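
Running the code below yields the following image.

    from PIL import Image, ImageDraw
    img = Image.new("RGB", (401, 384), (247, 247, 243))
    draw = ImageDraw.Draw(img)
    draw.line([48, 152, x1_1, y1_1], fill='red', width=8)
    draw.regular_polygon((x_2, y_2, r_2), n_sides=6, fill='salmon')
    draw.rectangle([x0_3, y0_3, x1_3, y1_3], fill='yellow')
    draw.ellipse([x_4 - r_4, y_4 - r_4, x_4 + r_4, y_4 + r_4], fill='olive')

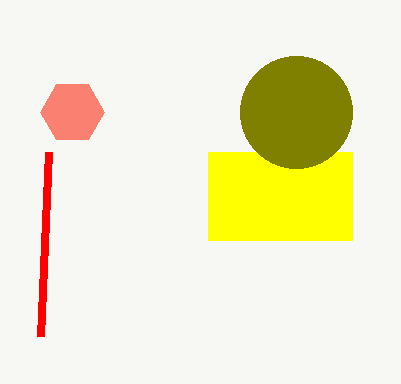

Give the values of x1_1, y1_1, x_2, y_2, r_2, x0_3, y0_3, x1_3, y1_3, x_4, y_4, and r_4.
x1_1 = 40
y1_1 = 336
x_2 = 72
y_2 = 112
r_2 = 32
x0_3 = 208
y0_3 = 152
x1_3 = 352
y1_3 = 240
x_4 = 296
y_4 = 112
r_4 = 56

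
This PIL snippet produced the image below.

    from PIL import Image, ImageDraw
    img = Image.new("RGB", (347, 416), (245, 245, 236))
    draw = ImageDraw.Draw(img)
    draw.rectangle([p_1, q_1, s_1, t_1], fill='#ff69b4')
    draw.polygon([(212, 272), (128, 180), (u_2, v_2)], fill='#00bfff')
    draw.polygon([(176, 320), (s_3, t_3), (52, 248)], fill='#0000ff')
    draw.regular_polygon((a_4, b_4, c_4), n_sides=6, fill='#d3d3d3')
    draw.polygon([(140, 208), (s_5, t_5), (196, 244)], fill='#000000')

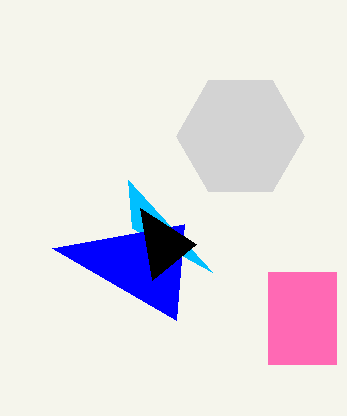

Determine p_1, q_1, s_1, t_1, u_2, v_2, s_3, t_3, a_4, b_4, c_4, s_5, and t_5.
p_1 = 268
q_1 = 272
s_1 = 336
t_1 = 364
u_2 = 132
v_2 = 228
s_3 = 184
t_3 = 224
a_4 = 240
b_4 = 136
c_4 = 64
s_5 = 152
t_5 = 280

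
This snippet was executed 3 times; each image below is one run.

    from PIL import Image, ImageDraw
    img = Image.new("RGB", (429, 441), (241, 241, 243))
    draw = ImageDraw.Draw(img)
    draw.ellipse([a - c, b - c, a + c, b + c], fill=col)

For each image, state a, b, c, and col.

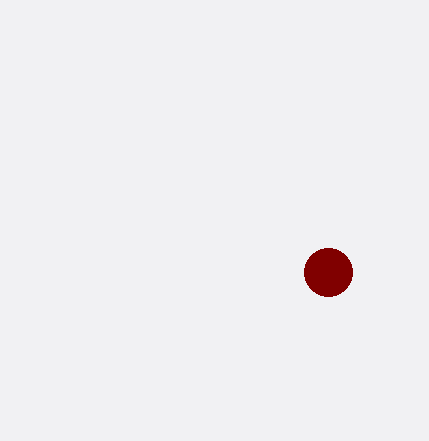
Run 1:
a = 328
b = 272
c = 24
col = 'maroon'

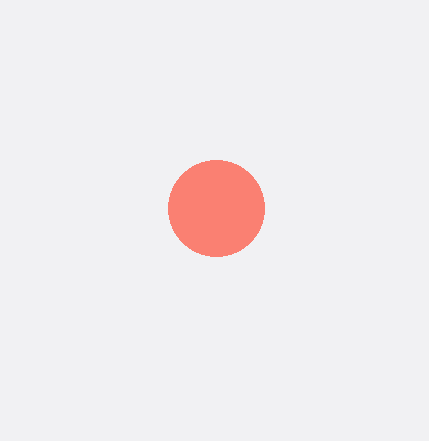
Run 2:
a = 216; b = 208; c = 48; col = 'salmon'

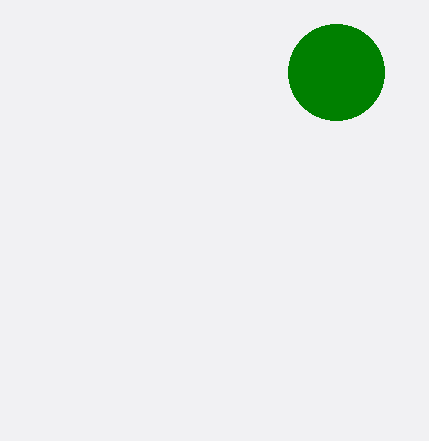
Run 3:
a = 336
b = 72
c = 48
col = 'green'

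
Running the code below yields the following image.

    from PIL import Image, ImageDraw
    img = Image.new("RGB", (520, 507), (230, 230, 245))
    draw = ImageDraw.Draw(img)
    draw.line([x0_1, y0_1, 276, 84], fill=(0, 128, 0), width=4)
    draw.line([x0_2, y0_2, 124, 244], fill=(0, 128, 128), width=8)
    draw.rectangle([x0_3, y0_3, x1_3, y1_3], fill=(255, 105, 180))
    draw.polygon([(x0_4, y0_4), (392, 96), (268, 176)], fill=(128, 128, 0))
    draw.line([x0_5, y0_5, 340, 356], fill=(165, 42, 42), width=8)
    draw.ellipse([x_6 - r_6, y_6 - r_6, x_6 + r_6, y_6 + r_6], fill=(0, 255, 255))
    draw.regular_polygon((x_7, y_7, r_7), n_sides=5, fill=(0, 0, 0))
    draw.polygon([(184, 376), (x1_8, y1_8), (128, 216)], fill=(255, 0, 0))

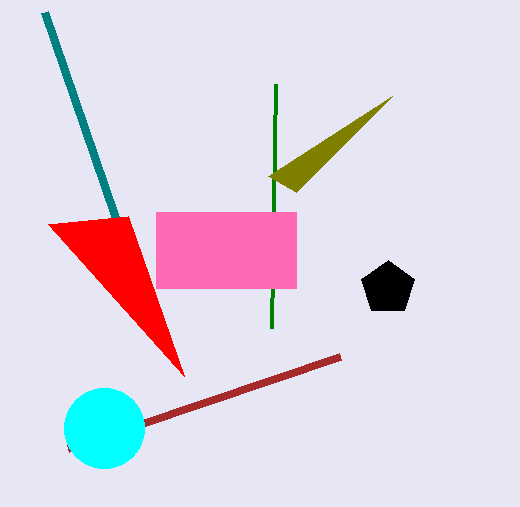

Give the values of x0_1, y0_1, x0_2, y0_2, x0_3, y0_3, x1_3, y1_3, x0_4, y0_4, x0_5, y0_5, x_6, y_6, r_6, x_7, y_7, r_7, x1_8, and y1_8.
x0_1 = 272; y0_1 = 328; x0_2 = 44; y0_2 = 12; x0_3 = 156; y0_3 = 212; x1_3 = 296; y1_3 = 288; x0_4 = 296; y0_4 = 192; x0_5 = 68; y0_5 = 448; x_6 = 104; y_6 = 428; r_6 = 40; x_7 = 388; y_7 = 288; r_7 = 28; x1_8 = 48; y1_8 = 224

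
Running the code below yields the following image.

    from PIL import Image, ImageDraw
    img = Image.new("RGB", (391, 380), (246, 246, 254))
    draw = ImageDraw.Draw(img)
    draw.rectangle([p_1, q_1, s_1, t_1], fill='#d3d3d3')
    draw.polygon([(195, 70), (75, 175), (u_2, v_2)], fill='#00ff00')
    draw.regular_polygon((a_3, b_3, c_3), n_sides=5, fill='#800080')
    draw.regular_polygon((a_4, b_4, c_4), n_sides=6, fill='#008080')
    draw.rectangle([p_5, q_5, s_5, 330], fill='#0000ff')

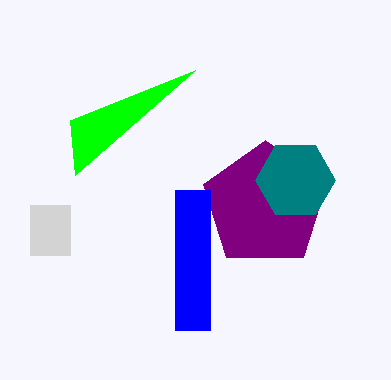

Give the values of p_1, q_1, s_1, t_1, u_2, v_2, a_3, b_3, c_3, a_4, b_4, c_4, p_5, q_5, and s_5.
p_1 = 30
q_1 = 205
s_1 = 70
t_1 = 255
u_2 = 70
v_2 = 120
a_3 = 265
b_3 = 205
c_3 = 65
a_4 = 295
b_4 = 180
c_4 = 40
p_5 = 175
q_5 = 190
s_5 = 210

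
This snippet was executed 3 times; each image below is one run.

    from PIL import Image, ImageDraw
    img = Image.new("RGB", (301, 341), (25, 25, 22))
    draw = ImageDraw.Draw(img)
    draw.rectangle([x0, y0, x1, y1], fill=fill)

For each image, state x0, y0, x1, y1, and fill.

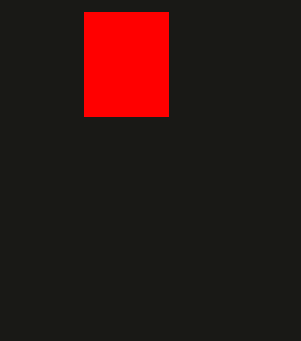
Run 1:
x0 = 84; y0 = 12; x1 = 168; y1 = 116; fill = 'red'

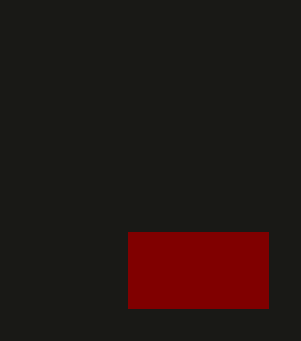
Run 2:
x0 = 128, y0 = 232, x1 = 268, y1 = 308, fill = 'maroon'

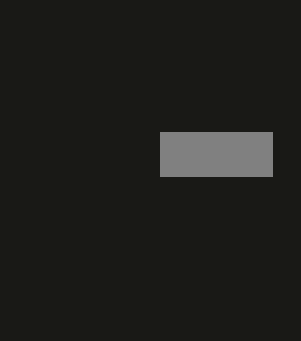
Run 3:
x0 = 160
y0 = 132
x1 = 272
y1 = 176
fill = 'gray'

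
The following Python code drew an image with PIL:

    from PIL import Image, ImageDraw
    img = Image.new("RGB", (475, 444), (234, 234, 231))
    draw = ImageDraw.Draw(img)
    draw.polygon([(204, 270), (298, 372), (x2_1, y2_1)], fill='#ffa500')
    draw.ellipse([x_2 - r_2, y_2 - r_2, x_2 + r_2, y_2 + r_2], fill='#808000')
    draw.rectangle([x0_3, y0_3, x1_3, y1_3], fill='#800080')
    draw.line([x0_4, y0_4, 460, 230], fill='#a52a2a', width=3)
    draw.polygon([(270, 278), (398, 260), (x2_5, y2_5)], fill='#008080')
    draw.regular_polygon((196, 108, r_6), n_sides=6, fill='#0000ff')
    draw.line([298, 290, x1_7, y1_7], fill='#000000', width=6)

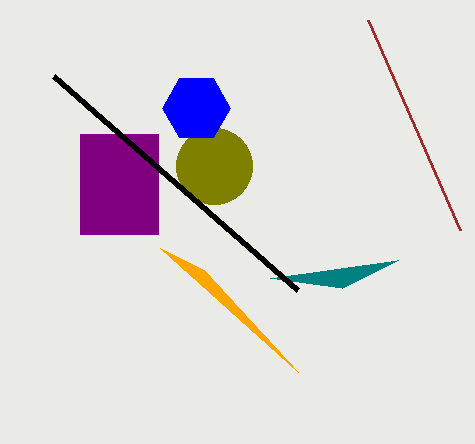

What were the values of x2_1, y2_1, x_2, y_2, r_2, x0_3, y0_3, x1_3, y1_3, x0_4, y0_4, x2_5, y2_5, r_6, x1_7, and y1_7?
x2_1 = 160; y2_1 = 248; x_2 = 214; y_2 = 166; r_2 = 38; x0_3 = 80; y0_3 = 134; x1_3 = 158; y1_3 = 234; x0_4 = 368; y0_4 = 20; x2_5 = 342; y2_5 = 288; r_6 = 34; x1_7 = 54; y1_7 = 76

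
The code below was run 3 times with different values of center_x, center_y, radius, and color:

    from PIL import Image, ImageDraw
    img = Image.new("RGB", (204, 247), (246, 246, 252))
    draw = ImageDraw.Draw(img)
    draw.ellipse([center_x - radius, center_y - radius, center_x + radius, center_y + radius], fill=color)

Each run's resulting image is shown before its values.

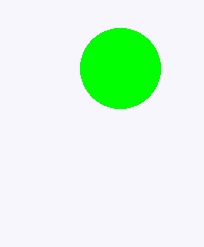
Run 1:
center_x = 120; center_y = 68; radius = 40; color = 'lime'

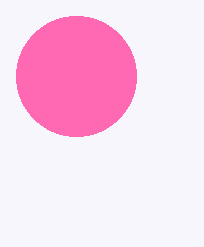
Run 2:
center_x = 76
center_y = 76
radius = 60
color = 'hotpink'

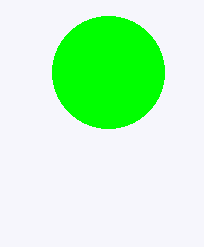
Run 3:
center_x = 108; center_y = 72; radius = 56; color = 'lime'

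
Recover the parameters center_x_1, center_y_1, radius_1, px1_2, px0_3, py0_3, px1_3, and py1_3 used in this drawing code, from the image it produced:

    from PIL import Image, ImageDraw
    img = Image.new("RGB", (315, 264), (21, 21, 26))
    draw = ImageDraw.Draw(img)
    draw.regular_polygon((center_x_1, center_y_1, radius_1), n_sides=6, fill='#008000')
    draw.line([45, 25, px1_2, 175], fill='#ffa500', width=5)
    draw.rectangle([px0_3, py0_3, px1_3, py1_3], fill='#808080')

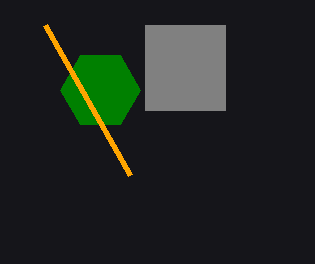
center_x_1 = 100
center_y_1 = 90
radius_1 = 40
px1_2 = 130
px0_3 = 145
py0_3 = 25
px1_3 = 225
py1_3 = 110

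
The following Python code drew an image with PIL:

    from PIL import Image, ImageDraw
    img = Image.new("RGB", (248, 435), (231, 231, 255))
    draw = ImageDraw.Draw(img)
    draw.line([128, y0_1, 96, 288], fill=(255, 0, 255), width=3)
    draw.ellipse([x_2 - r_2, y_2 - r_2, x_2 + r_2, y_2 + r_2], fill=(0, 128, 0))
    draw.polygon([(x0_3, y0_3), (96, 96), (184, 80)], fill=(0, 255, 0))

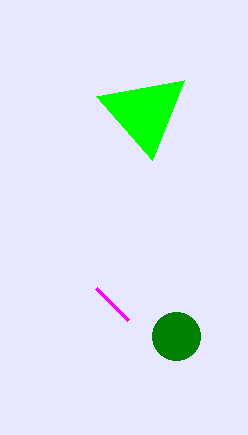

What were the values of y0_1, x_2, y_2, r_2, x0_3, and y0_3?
y0_1 = 320; x_2 = 176; y_2 = 336; r_2 = 24; x0_3 = 152; y0_3 = 160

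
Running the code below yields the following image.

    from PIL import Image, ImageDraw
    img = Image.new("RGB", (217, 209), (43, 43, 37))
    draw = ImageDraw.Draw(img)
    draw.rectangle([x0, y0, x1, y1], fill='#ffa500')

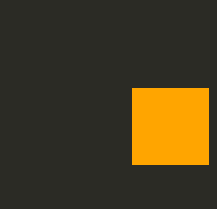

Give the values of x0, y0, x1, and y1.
x0 = 132, y0 = 88, x1 = 208, y1 = 164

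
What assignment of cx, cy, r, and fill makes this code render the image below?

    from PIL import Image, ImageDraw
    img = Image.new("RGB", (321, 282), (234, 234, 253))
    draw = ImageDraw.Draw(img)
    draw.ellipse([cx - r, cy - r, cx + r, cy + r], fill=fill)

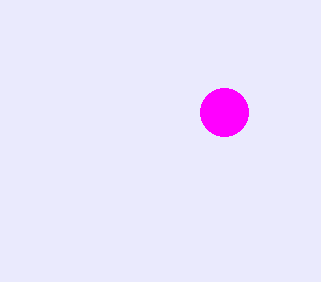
cx = 224
cy = 112
r = 24
fill = 'magenta'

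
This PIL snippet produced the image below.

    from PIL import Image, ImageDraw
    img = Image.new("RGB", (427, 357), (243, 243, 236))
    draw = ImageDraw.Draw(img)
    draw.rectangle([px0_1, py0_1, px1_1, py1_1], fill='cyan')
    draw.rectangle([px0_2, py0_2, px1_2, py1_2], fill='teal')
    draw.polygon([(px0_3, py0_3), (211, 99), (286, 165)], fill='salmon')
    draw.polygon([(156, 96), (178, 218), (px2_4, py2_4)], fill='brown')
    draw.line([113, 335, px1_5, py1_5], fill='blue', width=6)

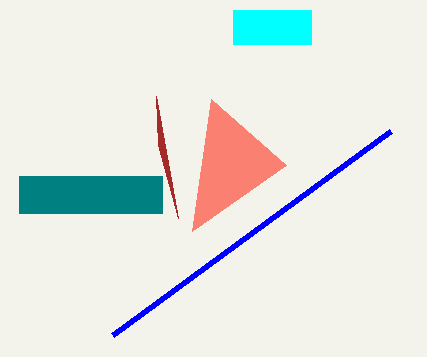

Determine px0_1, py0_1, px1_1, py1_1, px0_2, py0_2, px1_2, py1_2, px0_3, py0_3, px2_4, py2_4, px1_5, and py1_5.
px0_1 = 233, py0_1 = 10, px1_1 = 311, py1_1 = 44, px0_2 = 19, py0_2 = 176, px1_2 = 162, py1_2 = 213, px0_3 = 192, py0_3 = 231, px2_4 = 158, py2_4 = 145, px1_5 = 391, py1_5 = 131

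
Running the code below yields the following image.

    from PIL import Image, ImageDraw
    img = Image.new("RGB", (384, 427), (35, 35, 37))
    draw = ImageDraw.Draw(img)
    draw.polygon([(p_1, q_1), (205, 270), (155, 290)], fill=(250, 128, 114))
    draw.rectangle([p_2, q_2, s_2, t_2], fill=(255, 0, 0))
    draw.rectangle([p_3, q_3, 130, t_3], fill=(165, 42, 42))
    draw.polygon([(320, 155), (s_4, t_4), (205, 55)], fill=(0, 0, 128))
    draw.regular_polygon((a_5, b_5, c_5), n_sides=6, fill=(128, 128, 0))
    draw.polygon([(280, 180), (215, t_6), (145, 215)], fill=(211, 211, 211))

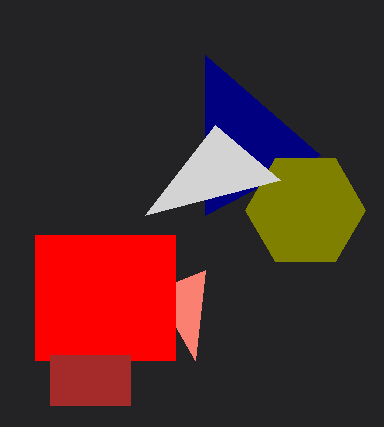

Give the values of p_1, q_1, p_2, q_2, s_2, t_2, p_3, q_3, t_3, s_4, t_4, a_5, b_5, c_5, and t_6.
p_1 = 195; q_1 = 360; p_2 = 35; q_2 = 235; s_2 = 175; t_2 = 360; p_3 = 50; q_3 = 355; t_3 = 405; s_4 = 205; t_4 = 215; a_5 = 305; b_5 = 210; c_5 = 60; t_6 = 125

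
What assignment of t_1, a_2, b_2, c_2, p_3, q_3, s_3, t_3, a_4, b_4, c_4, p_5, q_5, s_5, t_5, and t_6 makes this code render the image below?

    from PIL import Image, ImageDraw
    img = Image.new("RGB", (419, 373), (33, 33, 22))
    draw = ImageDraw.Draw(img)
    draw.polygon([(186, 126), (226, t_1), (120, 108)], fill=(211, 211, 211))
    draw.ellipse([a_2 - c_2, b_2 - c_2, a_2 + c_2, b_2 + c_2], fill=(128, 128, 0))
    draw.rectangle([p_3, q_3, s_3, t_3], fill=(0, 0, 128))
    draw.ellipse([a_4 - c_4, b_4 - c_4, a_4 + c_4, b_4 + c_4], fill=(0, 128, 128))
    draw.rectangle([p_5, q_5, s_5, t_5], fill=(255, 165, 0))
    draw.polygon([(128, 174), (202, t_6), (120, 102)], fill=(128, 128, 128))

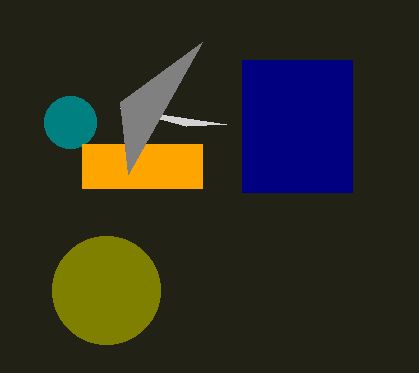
t_1 = 124, a_2 = 106, b_2 = 290, c_2 = 54, p_3 = 242, q_3 = 60, s_3 = 352, t_3 = 192, a_4 = 70, b_4 = 122, c_4 = 26, p_5 = 82, q_5 = 144, s_5 = 202, t_5 = 188, t_6 = 42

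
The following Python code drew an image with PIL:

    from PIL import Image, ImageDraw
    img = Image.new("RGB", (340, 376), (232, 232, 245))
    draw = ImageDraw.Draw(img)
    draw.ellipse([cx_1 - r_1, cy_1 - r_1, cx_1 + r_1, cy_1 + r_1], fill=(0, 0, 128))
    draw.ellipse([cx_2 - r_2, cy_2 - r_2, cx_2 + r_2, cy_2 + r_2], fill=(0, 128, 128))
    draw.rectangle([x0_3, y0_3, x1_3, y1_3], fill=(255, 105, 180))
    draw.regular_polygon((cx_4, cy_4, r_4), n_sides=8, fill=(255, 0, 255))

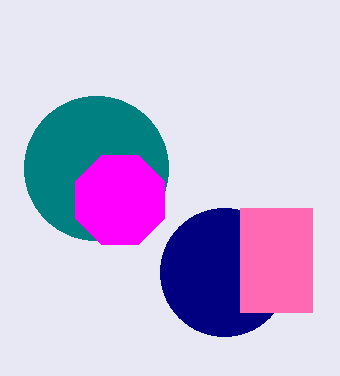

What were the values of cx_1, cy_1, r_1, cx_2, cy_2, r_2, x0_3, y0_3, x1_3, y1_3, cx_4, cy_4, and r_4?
cx_1 = 224, cy_1 = 272, r_1 = 64, cx_2 = 96, cy_2 = 168, r_2 = 72, x0_3 = 240, y0_3 = 208, x1_3 = 312, y1_3 = 312, cx_4 = 120, cy_4 = 200, r_4 = 48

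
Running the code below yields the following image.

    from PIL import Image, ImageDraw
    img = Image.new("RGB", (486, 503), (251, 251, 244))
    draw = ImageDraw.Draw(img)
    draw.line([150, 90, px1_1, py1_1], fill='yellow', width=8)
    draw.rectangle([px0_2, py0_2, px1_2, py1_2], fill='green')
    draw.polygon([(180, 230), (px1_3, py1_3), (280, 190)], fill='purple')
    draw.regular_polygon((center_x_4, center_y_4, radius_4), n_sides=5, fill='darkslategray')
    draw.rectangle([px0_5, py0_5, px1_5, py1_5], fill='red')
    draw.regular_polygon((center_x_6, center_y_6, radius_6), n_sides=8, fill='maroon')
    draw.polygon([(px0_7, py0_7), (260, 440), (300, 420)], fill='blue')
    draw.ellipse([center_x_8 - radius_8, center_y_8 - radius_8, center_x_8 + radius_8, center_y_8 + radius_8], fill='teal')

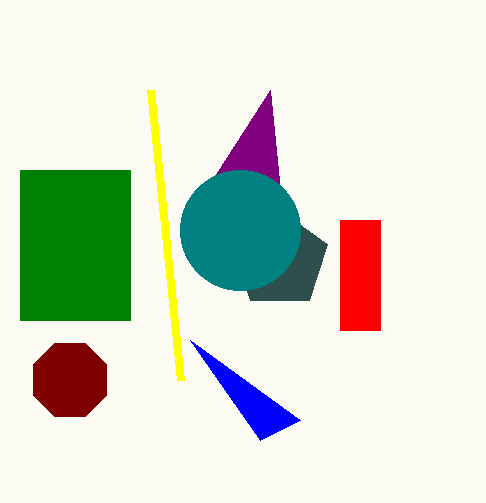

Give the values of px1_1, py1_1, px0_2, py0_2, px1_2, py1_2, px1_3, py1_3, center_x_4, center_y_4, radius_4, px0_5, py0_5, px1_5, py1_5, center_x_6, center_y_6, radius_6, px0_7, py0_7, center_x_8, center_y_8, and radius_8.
px1_1 = 180
py1_1 = 380
px0_2 = 20
py0_2 = 170
px1_2 = 130
py1_2 = 320
px1_3 = 270
py1_3 = 90
center_x_4 = 280
center_y_4 = 260
radius_4 = 50
px0_5 = 340
py0_5 = 220
px1_5 = 380
py1_5 = 330
center_x_6 = 70
center_y_6 = 380
radius_6 = 40
px0_7 = 190
py0_7 = 340
center_x_8 = 240
center_y_8 = 230
radius_8 = 60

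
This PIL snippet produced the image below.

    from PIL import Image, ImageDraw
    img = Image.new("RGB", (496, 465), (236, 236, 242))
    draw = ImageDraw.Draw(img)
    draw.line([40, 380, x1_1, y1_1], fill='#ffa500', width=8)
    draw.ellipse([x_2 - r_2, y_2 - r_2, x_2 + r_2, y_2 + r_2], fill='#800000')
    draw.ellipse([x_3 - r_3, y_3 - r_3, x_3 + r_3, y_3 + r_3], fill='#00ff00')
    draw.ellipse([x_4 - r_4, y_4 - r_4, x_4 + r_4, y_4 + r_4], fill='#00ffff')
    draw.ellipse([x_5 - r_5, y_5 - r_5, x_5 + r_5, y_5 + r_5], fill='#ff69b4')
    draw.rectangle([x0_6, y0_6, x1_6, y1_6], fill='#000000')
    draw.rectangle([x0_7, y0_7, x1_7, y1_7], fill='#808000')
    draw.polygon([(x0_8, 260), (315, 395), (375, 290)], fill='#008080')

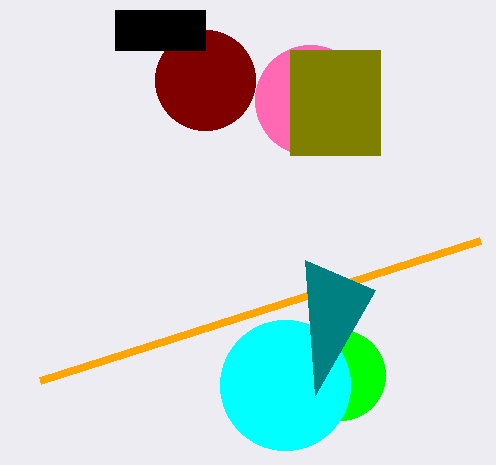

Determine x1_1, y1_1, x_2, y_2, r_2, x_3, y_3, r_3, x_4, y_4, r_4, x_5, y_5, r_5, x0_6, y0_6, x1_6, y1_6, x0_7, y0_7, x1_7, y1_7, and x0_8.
x1_1 = 480; y1_1 = 240; x_2 = 205; y_2 = 80; r_2 = 50; x_3 = 340; y_3 = 375; r_3 = 45; x_4 = 285; y_4 = 385; r_4 = 65; x_5 = 310; y_5 = 100; r_5 = 55; x0_6 = 115; y0_6 = 10; x1_6 = 205; y1_6 = 50; x0_7 = 290; y0_7 = 50; x1_7 = 380; y1_7 = 155; x0_8 = 305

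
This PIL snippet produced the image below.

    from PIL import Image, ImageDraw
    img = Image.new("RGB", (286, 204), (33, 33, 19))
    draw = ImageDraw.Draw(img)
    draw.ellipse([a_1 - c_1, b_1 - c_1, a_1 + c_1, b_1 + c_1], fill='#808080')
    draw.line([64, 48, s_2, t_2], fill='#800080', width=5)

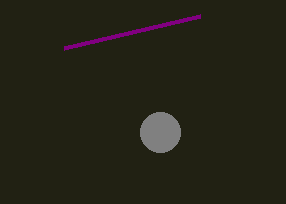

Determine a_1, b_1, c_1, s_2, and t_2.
a_1 = 160, b_1 = 132, c_1 = 20, s_2 = 200, t_2 = 16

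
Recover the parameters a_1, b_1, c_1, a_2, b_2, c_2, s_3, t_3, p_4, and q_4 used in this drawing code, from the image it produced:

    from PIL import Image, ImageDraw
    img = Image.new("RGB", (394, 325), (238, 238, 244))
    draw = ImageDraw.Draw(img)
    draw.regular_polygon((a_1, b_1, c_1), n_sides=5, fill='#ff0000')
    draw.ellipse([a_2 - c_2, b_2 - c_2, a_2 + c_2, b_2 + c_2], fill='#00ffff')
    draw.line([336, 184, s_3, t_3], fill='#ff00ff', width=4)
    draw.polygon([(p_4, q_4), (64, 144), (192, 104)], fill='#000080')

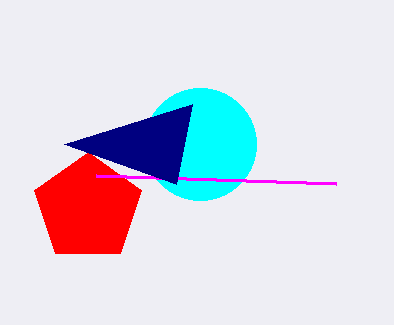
a_1 = 88; b_1 = 208; c_1 = 56; a_2 = 200; b_2 = 144; c_2 = 56; s_3 = 96; t_3 = 176; p_4 = 176; q_4 = 184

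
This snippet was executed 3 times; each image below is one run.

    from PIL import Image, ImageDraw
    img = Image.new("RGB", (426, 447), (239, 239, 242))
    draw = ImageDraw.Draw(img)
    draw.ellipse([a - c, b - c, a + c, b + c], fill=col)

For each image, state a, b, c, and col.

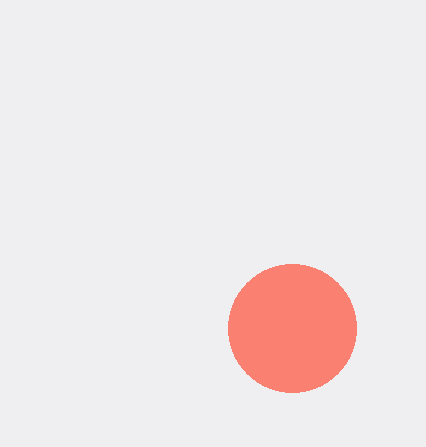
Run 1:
a = 292
b = 328
c = 64
col = 'salmon'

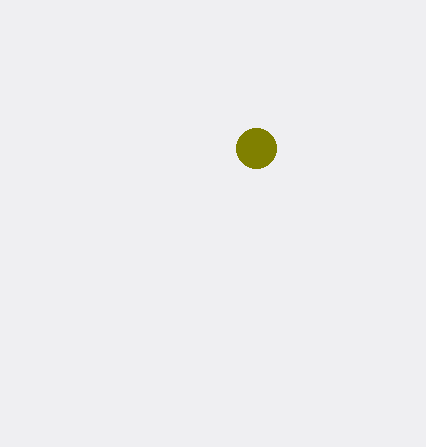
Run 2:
a = 256; b = 148; c = 20; col = 'olive'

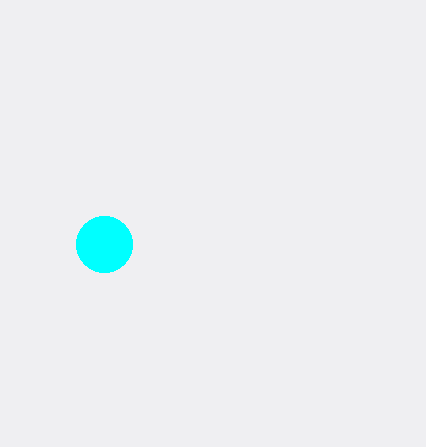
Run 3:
a = 104
b = 244
c = 28
col = 'cyan'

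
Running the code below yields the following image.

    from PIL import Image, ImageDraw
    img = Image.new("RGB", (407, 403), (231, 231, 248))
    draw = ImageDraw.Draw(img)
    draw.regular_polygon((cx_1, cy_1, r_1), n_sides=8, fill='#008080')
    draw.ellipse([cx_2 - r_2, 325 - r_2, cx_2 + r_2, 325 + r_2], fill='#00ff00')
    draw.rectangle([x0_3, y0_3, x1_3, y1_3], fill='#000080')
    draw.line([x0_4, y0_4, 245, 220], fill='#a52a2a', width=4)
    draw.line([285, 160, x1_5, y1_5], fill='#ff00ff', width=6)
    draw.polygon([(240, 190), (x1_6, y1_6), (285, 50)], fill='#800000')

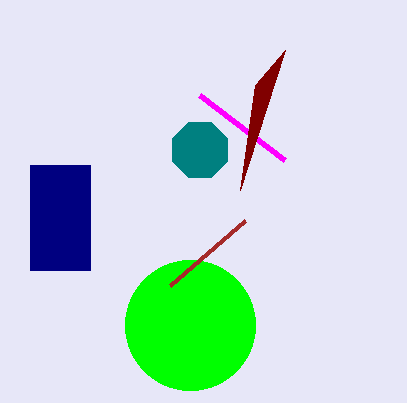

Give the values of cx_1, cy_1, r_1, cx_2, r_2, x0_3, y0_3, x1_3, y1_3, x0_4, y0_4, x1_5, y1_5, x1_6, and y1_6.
cx_1 = 200, cy_1 = 150, r_1 = 30, cx_2 = 190, r_2 = 65, x0_3 = 30, y0_3 = 165, x1_3 = 90, y1_3 = 270, x0_4 = 170, y0_4 = 285, x1_5 = 200, y1_5 = 95, x1_6 = 255, y1_6 = 85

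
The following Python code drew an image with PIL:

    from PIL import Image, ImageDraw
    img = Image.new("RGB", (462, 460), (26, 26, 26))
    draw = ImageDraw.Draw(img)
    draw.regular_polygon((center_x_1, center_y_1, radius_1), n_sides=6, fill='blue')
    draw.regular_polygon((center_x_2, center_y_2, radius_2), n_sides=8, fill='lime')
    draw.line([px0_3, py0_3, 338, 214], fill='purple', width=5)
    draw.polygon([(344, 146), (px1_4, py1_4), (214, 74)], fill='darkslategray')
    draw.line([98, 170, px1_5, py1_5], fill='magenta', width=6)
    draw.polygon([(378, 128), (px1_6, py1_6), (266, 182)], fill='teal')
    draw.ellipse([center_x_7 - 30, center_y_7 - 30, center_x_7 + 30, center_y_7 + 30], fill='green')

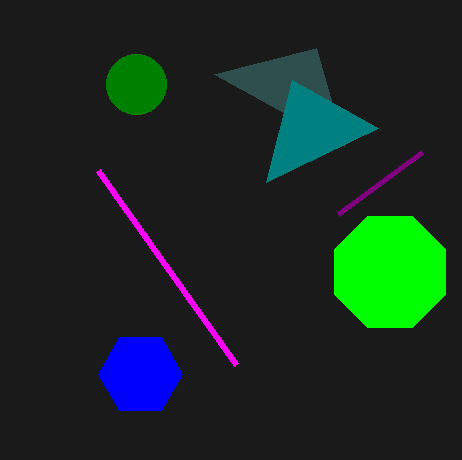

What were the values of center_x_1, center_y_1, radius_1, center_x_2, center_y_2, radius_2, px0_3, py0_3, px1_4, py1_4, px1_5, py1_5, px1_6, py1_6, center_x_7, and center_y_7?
center_x_1 = 140; center_y_1 = 374; radius_1 = 42; center_x_2 = 390; center_y_2 = 272; radius_2 = 60; px0_3 = 422; py0_3 = 152; px1_4 = 316; py1_4 = 48; px1_5 = 236; py1_5 = 364; px1_6 = 292; py1_6 = 80; center_x_7 = 136; center_y_7 = 84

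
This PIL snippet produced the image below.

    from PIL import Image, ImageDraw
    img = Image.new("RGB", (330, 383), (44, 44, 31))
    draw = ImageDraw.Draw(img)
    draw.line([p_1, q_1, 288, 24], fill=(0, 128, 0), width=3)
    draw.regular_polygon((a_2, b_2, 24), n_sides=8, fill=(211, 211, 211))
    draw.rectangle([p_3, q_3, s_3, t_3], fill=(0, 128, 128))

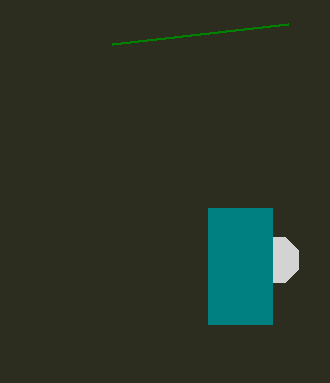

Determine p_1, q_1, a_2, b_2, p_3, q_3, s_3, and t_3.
p_1 = 112, q_1 = 44, a_2 = 276, b_2 = 260, p_3 = 208, q_3 = 208, s_3 = 272, t_3 = 324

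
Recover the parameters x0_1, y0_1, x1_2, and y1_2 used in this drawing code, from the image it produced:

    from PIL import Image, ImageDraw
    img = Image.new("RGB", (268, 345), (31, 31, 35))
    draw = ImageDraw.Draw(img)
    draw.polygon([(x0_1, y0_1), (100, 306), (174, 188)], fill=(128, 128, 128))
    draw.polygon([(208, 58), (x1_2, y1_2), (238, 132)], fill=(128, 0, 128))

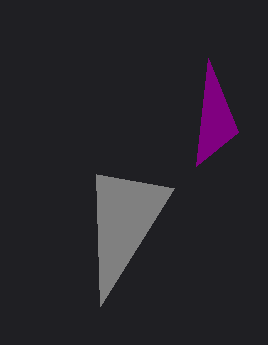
x0_1 = 96, y0_1 = 174, x1_2 = 196, y1_2 = 166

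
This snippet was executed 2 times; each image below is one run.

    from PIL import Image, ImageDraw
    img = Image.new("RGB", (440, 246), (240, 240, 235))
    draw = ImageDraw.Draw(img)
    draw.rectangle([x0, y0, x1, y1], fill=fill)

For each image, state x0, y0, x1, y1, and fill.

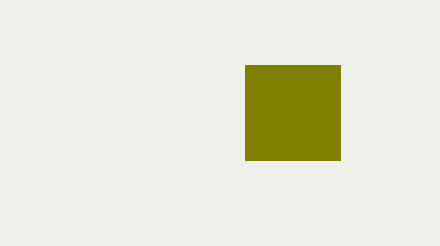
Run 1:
x0 = 245
y0 = 65
x1 = 340
y1 = 160
fill = 'olive'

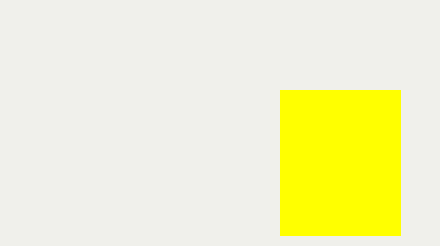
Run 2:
x0 = 280, y0 = 90, x1 = 400, y1 = 235, fill = 'yellow'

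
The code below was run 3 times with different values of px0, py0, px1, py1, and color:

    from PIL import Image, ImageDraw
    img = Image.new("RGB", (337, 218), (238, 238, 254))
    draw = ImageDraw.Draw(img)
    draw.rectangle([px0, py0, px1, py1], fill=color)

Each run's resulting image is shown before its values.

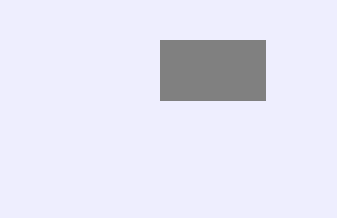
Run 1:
px0 = 160; py0 = 40; px1 = 265; py1 = 100; color = 'gray'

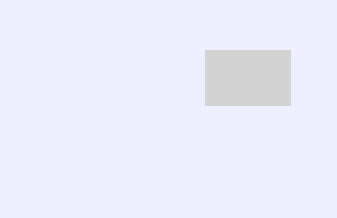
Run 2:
px0 = 205
py0 = 50
px1 = 290
py1 = 105
color = 'lightgray'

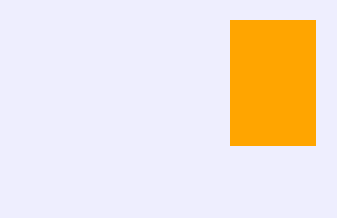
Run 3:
px0 = 230
py0 = 20
px1 = 315
py1 = 145
color = 'orange'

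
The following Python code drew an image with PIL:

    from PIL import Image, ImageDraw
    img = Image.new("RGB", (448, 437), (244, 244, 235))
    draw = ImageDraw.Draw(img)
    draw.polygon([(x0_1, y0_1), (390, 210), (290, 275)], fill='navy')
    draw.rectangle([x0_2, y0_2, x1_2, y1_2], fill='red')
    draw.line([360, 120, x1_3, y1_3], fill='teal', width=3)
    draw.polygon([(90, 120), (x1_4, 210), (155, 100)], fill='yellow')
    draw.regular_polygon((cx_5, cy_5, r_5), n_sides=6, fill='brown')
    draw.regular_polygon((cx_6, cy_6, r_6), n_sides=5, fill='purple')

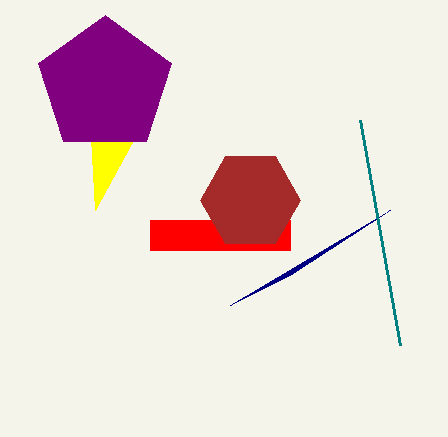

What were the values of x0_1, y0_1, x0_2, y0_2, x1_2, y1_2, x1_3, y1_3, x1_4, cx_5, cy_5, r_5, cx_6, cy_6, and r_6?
x0_1 = 230
y0_1 = 305
x0_2 = 150
y0_2 = 220
x1_2 = 290
y1_2 = 250
x1_3 = 400
y1_3 = 345
x1_4 = 95
cx_5 = 250
cy_5 = 200
r_5 = 50
cx_6 = 105
cy_6 = 85
r_6 = 70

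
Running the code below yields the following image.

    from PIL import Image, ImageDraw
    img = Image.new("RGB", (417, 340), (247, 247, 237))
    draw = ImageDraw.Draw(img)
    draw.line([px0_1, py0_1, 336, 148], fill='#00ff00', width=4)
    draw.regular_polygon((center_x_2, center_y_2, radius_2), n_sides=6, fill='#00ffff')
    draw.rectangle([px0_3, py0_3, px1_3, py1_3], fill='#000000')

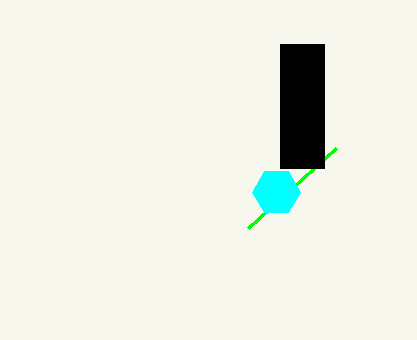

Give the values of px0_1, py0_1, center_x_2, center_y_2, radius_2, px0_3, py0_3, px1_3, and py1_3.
px0_1 = 248
py0_1 = 228
center_x_2 = 276
center_y_2 = 192
radius_2 = 24
px0_3 = 280
py0_3 = 44
px1_3 = 324
py1_3 = 168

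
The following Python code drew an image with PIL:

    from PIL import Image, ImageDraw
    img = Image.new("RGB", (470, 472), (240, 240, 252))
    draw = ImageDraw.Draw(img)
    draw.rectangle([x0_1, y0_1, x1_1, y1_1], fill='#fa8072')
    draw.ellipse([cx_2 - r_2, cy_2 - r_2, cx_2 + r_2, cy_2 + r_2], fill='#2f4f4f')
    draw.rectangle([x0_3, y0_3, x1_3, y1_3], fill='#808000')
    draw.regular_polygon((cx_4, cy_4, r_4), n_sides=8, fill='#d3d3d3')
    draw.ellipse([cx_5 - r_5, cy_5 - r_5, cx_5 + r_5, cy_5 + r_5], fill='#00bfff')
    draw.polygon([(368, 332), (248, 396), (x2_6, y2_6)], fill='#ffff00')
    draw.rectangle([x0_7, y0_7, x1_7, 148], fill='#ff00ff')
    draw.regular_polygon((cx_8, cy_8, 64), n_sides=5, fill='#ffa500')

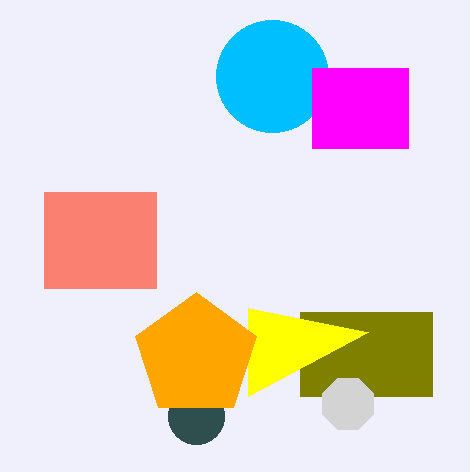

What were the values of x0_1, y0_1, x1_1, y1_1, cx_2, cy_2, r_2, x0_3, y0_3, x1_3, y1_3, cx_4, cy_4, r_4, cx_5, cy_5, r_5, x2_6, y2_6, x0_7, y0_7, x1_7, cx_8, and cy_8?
x0_1 = 44
y0_1 = 192
x1_1 = 156
y1_1 = 288
cx_2 = 196
cy_2 = 416
r_2 = 28
x0_3 = 300
y0_3 = 312
x1_3 = 432
y1_3 = 396
cx_4 = 348
cy_4 = 404
r_4 = 28
cx_5 = 272
cy_5 = 76
r_5 = 56
x2_6 = 248
y2_6 = 308
x0_7 = 312
y0_7 = 68
x1_7 = 408
cx_8 = 196
cy_8 = 356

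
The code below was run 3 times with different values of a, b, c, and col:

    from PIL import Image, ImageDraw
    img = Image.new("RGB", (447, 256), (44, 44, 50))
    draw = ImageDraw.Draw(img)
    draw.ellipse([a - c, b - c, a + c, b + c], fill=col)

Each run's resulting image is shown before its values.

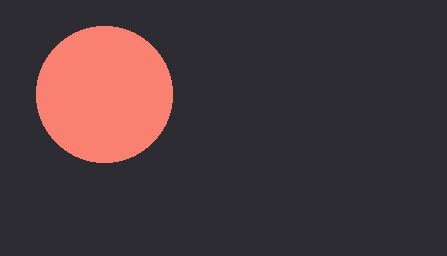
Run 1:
a = 104
b = 94
c = 68
col = 'salmon'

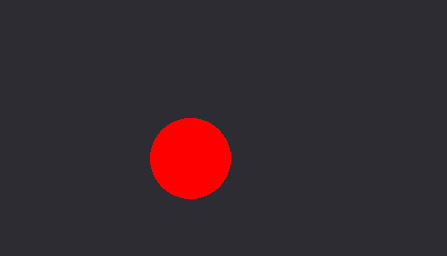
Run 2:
a = 190; b = 158; c = 40; col = 'red'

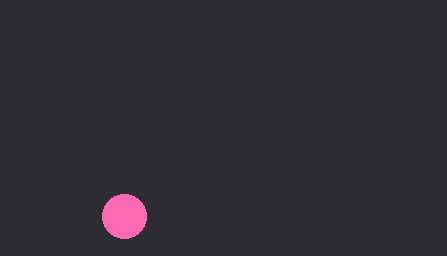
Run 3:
a = 124; b = 216; c = 22; col = 'hotpink'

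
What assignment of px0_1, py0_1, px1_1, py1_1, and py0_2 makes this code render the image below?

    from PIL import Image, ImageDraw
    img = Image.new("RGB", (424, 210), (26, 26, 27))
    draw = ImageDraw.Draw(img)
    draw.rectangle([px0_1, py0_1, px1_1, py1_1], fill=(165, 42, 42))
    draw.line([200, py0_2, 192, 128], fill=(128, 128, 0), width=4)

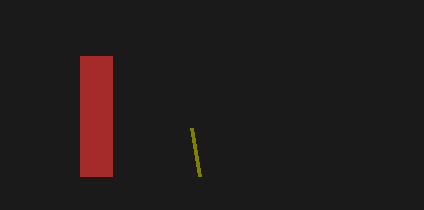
px0_1 = 80; py0_1 = 56; px1_1 = 112; py1_1 = 176; py0_2 = 176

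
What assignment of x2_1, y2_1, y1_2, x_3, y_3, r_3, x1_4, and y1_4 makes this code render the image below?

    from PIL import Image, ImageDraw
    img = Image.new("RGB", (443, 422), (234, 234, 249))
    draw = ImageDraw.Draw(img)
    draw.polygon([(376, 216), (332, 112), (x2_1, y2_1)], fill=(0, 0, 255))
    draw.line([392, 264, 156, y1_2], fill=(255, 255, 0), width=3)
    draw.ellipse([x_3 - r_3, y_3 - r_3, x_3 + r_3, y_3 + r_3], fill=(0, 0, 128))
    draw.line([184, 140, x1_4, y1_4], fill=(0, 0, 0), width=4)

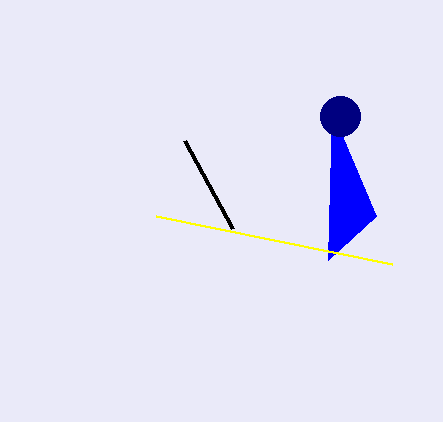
x2_1 = 328, y2_1 = 260, y1_2 = 216, x_3 = 340, y_3 = 116, r_3 = 20, x1_4 = 232, y1_4 = 228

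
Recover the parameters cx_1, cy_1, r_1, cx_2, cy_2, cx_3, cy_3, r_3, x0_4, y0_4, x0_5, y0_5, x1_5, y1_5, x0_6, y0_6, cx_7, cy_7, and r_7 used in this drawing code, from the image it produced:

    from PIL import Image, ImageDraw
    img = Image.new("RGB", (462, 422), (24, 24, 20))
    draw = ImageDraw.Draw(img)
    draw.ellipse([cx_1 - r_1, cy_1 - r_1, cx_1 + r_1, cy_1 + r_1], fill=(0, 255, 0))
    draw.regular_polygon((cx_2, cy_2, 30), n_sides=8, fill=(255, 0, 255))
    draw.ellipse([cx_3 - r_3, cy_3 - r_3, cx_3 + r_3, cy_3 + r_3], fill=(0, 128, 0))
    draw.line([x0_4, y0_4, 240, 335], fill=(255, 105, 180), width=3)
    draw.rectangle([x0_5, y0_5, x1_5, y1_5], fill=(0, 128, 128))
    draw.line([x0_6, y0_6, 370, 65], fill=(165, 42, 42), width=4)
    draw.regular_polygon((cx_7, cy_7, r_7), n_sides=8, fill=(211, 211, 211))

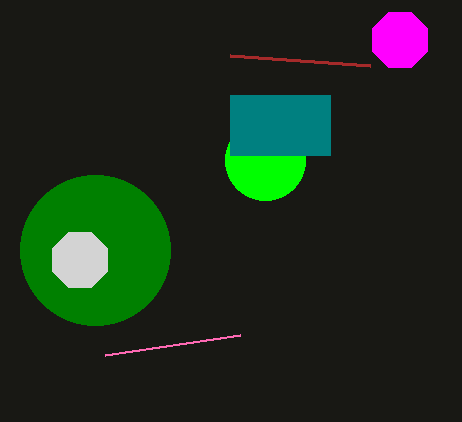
cx_1 = 265; cy_1 = 160; r_1 = 40; cx_2 = 400; cy_2 = 40; cx_3 = 95; cy_3 = 250; r_3 = 75; x0_4 = 105; y0_4 = 355; x0_5 = 230; y0_5 = 95; x1_5 = 330; y1_5 = 155; x0_6 = 230; y0_6 = 55; cx_7 = 80; cy_7 = 260; r_7 = 30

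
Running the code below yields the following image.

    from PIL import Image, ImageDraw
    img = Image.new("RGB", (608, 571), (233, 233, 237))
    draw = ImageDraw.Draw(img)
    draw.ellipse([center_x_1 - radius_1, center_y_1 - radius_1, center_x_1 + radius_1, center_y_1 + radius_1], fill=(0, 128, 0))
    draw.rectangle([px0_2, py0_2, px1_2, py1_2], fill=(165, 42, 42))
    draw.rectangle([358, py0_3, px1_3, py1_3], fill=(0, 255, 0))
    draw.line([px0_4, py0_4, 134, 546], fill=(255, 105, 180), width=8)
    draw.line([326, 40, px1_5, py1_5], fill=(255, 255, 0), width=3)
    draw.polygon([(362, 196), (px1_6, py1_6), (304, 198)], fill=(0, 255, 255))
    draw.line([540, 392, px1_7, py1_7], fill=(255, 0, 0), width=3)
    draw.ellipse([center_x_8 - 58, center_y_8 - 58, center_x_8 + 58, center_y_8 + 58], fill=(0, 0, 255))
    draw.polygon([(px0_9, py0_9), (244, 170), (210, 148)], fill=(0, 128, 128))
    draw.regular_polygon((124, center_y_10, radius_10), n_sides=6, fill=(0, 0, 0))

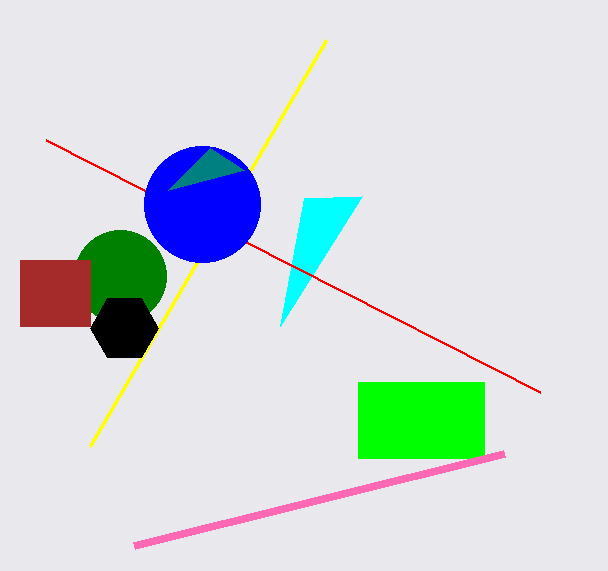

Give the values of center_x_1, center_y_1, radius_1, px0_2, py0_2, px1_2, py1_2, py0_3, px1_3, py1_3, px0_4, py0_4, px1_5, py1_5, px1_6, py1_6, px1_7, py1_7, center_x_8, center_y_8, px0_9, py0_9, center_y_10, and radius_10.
center_x_1 = 120
center_y_1 = 276
radius_1 = 46
px0_2 = 20
py0_2 = 260
px1_2 = 90
py1_2 = 326
py0_3 = 382
px1_3 = 484
py1_3 = 458
px0_4 = 504
py0_4 = 454
px1_5 = 90
py1_5 = 446
px1_6 = 280
py1_6 = 326
px1_7 = 46
py1_7 = 140
center_x_8 = 202
center_y_8 = 204
px0_9 = 168
py0_9 = 190
center_y_10 = 328
radius_10 = 34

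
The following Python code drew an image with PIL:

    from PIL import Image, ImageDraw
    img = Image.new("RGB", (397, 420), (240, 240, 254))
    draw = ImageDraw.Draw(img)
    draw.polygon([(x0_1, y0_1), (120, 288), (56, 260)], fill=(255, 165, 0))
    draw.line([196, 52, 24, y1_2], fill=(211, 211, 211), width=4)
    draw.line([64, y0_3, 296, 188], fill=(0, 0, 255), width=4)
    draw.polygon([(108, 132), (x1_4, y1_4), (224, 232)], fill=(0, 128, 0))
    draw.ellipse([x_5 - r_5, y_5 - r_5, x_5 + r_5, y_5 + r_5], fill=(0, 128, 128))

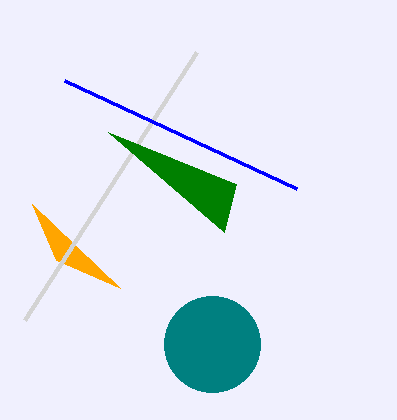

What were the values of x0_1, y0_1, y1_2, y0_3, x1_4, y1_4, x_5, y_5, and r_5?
x0_1 = 32; y0_1 = 204; y1_2 = 320; y0_3 = 80; x1_4 = 236; y1_4 = 184; x_5 = 212; y_5 = 344; r_5 = 48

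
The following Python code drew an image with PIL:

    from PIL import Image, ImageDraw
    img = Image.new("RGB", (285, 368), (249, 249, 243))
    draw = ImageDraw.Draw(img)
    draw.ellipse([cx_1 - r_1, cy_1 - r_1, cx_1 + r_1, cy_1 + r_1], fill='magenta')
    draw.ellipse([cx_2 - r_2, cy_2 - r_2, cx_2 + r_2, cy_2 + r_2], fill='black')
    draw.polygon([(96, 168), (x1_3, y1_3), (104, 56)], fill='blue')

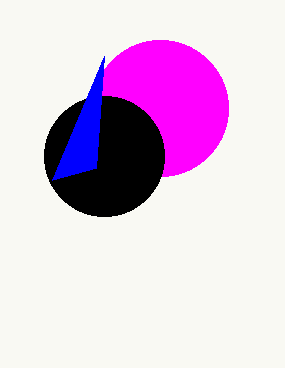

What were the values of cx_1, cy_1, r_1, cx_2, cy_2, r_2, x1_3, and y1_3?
cx_1 = 160
cy_1 = 108
r_1 = 68
cx_2 = 104
cy_2 = 156
r_2 = 60
x1_3 = 52
y1_3 = 180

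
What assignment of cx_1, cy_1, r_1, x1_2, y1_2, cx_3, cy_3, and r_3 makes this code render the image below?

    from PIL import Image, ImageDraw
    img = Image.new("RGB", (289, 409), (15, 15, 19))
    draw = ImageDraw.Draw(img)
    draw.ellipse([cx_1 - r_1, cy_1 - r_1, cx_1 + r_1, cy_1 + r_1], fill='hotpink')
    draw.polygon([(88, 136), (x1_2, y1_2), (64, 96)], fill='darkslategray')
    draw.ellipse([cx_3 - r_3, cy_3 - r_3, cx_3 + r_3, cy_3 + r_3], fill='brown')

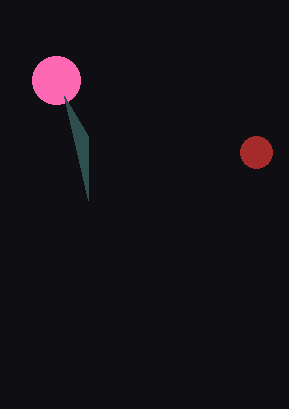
cx_1 = 56, cy_1 = 80, r_1 = 24, x1_2 = 88, y1_2 = 200, cx_3 = 256, cy_3 = 152, r_3 = 16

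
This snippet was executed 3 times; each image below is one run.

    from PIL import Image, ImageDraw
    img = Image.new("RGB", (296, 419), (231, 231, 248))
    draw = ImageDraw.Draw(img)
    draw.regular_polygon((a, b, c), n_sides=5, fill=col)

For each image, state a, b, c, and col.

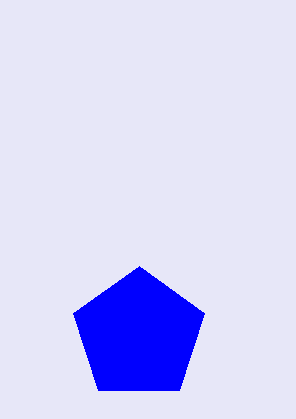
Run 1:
a = 139; b = 335; c = 69; col = 'blue'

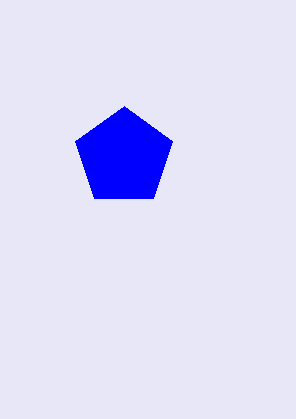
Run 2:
a = 124; b = 157; c = 51; col = 'blue'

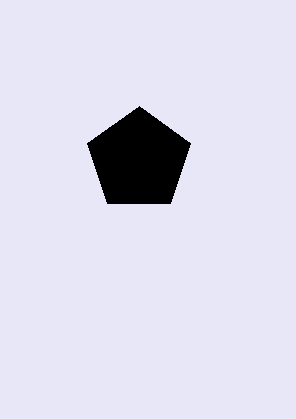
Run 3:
a = 139
b = 160
c = 54
col = 'black'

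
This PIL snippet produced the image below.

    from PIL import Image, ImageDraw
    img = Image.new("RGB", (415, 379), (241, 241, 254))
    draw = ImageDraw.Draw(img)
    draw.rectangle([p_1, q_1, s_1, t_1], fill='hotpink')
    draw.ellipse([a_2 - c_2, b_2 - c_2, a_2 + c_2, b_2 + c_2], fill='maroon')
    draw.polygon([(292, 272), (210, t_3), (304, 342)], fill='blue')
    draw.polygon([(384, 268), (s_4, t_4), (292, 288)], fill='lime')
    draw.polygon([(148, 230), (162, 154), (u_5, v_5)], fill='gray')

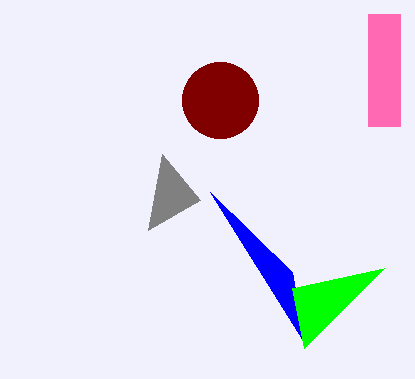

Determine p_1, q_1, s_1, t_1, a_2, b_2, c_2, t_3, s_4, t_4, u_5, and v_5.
p_1 = 368; q_1 = 14; s_1 = 400; t_1 = 126; a_2 = 220; b_2 = 100; c_2 = 38; t_3 = 192; s_4 = 304; t_4 = 348; u_5 = 200; v_5 = 200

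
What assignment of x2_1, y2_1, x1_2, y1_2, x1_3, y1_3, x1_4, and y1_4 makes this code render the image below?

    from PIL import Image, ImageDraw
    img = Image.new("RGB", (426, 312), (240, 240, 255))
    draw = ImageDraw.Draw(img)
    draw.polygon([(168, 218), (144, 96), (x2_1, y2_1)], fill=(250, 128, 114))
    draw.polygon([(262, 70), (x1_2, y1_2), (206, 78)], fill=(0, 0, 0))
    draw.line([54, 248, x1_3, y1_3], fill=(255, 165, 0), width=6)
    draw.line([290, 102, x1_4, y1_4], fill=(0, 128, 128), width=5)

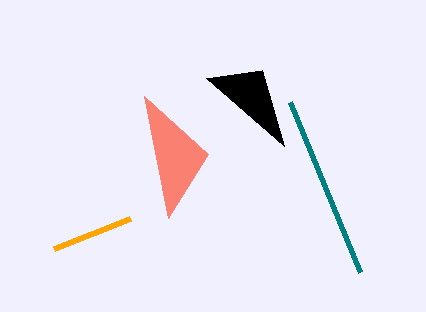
x2_1 = 208, y2_1 = 154, x1_2 = 284, y1_2 = 146, x1_3 = 130, y1_3 = 218, x1_4 = 360, y1_4 = 272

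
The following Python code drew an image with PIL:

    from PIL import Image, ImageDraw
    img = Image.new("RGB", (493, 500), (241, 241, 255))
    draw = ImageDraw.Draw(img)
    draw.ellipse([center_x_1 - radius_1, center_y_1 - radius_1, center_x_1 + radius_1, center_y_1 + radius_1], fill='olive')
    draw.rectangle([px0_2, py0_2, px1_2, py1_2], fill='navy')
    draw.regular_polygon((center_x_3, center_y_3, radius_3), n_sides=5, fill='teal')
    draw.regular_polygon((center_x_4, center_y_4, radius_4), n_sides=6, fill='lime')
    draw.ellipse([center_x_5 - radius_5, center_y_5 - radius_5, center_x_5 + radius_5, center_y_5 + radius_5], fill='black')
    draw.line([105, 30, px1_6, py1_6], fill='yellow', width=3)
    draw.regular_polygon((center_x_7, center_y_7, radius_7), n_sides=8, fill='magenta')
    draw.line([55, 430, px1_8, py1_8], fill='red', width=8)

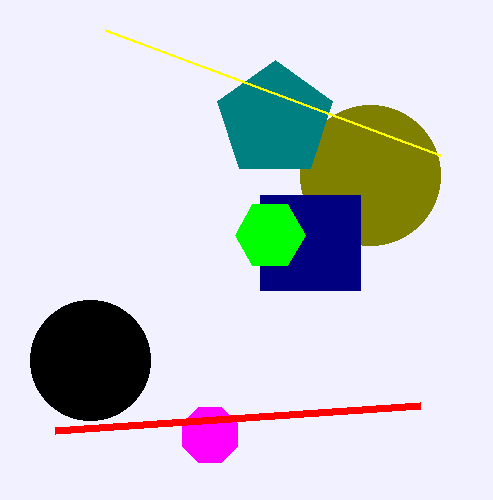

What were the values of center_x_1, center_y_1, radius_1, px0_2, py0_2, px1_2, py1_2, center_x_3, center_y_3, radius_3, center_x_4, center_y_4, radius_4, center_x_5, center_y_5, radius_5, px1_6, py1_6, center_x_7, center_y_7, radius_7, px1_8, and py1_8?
center_x_1 = 370, center_y_1 = 175, radius_1 = 70, px0_2 = 260, py0_2 = 195, px1_2 = 360, py1_2 = 290, center_x_3 = 275, center_y_3 = 120, radius_3 = 60, center_x_4 = 270, center_y_4 = 235, radius_4 = 35, center_x_5 = 90, center_y_5 = 360, radius_5 = 60, px1_6 = 440, py1_6 = 155, center_x_7 = 210, center_y_7 = 435, radius_7 = 30, px1_8 = 420, py1_8 = 405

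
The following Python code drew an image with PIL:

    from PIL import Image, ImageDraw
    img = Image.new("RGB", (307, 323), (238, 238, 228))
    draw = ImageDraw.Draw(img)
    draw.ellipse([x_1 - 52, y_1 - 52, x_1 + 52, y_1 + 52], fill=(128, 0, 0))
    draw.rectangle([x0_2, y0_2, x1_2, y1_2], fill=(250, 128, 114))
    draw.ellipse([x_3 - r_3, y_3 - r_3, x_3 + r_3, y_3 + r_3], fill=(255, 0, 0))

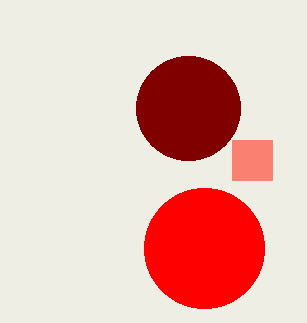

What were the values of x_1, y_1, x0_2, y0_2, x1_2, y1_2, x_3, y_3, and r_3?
x_1 = 188, y_1 = 108, x0_2 = 232, y0_2 = 140, x1_2 = 272, y1_2 = 180, x_3 = 204, y_3 = 248, r_3 = 60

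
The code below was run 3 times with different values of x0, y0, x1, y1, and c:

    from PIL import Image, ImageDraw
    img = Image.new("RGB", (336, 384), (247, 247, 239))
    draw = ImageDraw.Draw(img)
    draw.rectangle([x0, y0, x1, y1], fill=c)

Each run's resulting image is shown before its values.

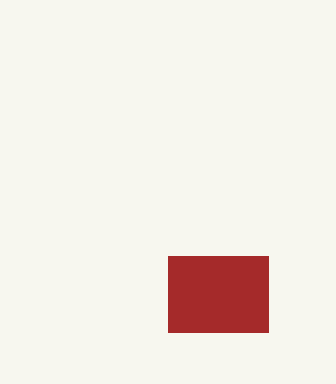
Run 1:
x0 = 168, y0 = 256, x1 = 268, y1 = 332, c = 'brown'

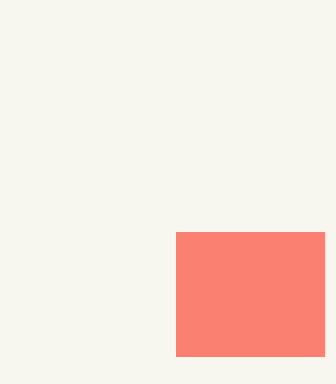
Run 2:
x0 = 176; y0 = 232; x1 = 324; y1 = 356; c = 'salmon'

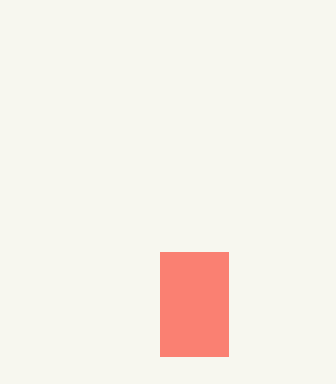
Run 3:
x0 = 160
y0 = 252
x1 = 228
y1 = 356
c = 'salmon'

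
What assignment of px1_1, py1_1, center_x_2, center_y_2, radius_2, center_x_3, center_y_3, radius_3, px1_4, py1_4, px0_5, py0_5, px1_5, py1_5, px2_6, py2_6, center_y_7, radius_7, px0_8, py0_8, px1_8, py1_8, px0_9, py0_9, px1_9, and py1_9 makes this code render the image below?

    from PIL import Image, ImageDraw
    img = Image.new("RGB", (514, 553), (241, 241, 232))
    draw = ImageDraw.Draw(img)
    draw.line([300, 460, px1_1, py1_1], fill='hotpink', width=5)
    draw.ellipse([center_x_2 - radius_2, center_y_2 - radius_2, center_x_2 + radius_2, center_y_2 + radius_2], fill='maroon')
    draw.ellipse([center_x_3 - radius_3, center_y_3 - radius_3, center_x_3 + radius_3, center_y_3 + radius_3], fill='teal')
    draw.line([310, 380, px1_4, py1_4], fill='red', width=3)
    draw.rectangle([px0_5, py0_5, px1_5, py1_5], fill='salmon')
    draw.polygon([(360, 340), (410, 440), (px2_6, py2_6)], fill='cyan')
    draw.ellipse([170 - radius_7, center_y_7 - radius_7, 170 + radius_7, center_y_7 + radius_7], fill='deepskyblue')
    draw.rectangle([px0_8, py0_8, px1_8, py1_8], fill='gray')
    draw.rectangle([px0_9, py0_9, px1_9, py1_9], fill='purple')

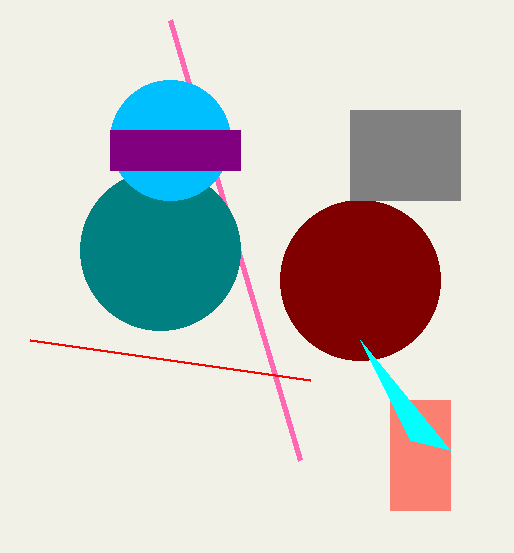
px1_1 = 170, py1_1 = 20, center_x_2 = 360, center_y_2 = 280, radius_2 = 80, center_x_3 = 160, center_y_3 = 250, radius_3 = 80, px1_4 = 30, py1_4 = 340, px0_5 = 390, py0_5 = 400, px1_5 = 450, py1_5 = 510, px2_6 = 450, py2_6 = 450, center_y_7 = 140, radius_7 = 60, px0_8 = 350, py0_8 = 110, px1_8 = 460, py1_8 = 200, px0_9 = 110, py0_9 = 130, px1_9 = 240, py1_9 = 170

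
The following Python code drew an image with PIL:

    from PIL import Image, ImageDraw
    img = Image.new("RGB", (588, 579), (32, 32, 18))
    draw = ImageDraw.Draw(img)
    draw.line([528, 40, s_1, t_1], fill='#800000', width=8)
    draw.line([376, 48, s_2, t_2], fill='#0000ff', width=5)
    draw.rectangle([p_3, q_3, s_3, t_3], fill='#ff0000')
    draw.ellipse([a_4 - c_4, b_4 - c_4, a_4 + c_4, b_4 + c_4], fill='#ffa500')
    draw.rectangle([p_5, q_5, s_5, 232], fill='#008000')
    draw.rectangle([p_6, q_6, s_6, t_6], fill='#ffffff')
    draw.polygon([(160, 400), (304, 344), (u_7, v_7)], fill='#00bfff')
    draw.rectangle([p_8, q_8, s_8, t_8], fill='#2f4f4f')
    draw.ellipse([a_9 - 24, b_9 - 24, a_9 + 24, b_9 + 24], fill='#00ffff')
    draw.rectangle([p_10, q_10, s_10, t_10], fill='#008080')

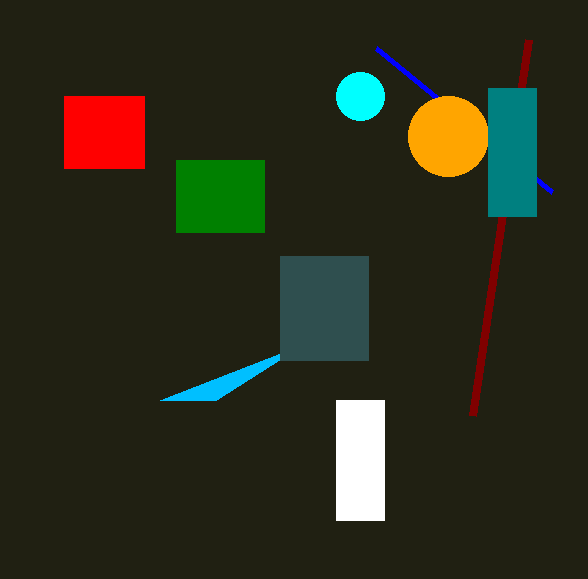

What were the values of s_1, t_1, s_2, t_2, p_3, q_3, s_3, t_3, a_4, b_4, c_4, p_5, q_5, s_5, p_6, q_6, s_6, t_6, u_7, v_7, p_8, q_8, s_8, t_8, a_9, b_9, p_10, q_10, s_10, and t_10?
s_1 = 472; t_1 = 416; s_2 = 552; t_2 = 192; p_3 = 64; q_3 = 96; s_3 = 144; t_3 = 168; a_4 = 448; b_4 = 136; c_4 = 40; p_5 = 176; q_5 = 160; s_5 = 264; p_6 = 336; q_6 = 400; s_6 = 384; t_6 = 520; u_7 = 216; v_7 = 400; p_8 = 280; q_8 = 256; s_8 = 368; t_8 = 360; a_9 = 360; b_9 = 96; p_10 = 488; q_10 = 88; s_10 = 536; t_10 = 216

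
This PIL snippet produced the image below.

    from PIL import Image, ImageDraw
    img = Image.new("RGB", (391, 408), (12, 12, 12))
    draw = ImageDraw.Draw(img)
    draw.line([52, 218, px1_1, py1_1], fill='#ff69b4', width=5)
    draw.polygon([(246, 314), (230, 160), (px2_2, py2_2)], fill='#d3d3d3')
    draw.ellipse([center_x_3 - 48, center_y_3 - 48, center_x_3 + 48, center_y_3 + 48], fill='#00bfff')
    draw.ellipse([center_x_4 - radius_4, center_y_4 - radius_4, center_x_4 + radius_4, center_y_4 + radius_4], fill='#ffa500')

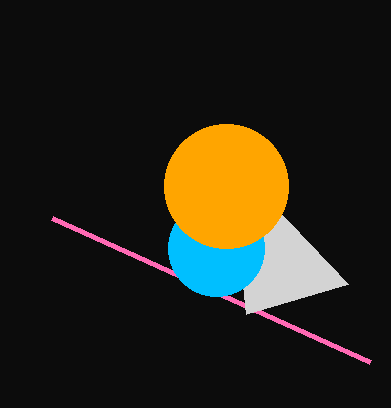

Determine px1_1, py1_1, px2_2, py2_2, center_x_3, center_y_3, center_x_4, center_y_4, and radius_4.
px1_1 = 370
py1_1 = 362
px2_2 = 348
py2_2 = 284
center_x_3 = 216
center_y_3 = 248
center_x_4 = 226
center_y_4 = 186
radius_4 = 62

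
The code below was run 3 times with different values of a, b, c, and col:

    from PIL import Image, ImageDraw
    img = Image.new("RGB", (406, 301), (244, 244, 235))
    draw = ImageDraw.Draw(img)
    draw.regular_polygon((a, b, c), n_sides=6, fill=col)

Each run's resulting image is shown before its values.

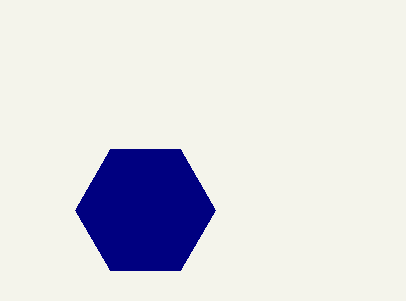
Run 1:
a = 145; b = 210; c = 70; col = 'navy'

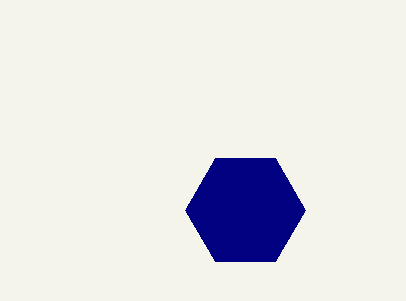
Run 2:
a = 245
b = 210
c = 60
col = 'navy'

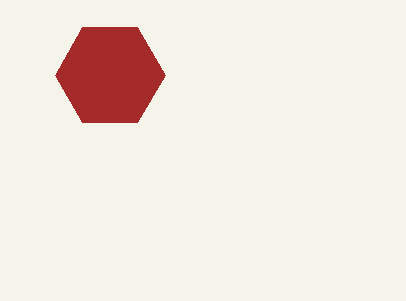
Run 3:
a = 110
b = 75
c = 55
col = 'brown'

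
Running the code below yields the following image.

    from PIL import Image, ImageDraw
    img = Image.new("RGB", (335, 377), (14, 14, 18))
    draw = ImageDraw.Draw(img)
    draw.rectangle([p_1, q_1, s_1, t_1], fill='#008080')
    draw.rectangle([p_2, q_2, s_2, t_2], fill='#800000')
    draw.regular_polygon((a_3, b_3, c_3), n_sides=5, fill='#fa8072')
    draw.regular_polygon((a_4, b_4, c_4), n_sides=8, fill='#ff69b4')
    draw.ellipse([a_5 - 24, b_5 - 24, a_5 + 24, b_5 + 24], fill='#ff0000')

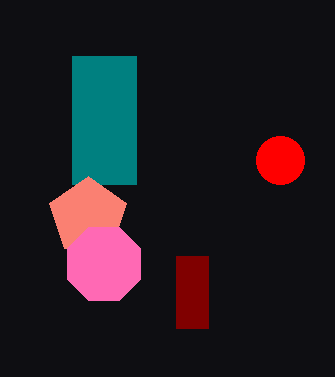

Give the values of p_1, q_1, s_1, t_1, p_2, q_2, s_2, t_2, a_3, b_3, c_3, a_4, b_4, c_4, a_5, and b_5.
p_1 = 72; q_1 = 56; s_1 = 136; t_1 = 184; p_2 = 176; q_2 = 256; s_2 = 208; t_2 = 328; a_3 = 88; b_3 = 216; c_3 = 40; a_4 = 104; b_4 = 264; c_4 = 40; a_5 = 280; b_5 = 160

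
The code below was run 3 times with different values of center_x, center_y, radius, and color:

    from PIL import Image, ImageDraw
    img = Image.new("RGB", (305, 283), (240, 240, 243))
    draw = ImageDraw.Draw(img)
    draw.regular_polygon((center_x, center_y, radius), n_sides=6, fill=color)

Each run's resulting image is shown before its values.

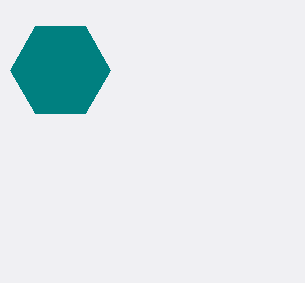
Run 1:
center_x = 60; center_y = 70; radius = 50; color = 'teal'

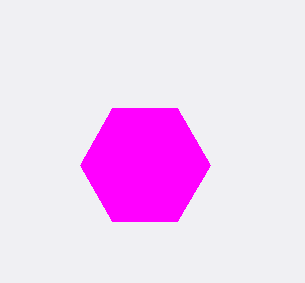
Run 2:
center_x = 145
center_y = 165
radius = 65
color = 'magenta'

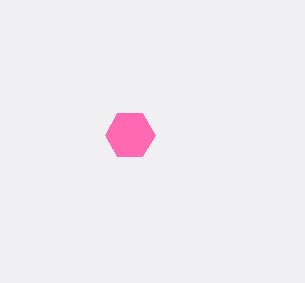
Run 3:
center_x = 130, center_y = 135, radius = 25, color = 'hotpink'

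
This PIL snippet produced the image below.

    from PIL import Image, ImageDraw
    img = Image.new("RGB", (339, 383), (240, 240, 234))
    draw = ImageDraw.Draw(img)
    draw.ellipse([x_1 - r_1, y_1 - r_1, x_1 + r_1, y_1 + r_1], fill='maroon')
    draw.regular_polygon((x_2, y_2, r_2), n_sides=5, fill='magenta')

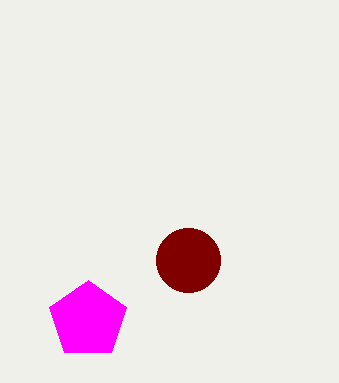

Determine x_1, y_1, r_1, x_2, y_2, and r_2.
x_1 = 188, y_1 = 260, r_1 = 32, x_2 = 88, y_2 = 320, r_2 = 40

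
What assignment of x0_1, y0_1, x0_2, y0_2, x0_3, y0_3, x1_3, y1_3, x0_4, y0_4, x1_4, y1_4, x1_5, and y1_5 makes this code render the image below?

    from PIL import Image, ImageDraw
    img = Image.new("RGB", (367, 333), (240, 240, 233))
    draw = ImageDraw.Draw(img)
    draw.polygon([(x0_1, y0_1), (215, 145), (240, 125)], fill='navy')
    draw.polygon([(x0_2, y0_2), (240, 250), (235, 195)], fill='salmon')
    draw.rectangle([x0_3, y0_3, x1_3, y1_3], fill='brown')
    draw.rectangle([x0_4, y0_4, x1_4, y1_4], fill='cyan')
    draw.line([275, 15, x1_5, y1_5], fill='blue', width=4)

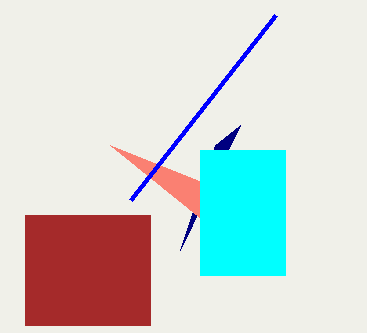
x0_1 = 180, y0_1 = 250, x0_2 = 110, y0_2 = 145, x0_3 = 25, y0_3 = 215, x1_3 = 150, y1_3 = 325, x0_4 = 200, y0_4 = 150, x1_4 = 285, y1_4 = 275, x1_5 = 130, y1_5 = 200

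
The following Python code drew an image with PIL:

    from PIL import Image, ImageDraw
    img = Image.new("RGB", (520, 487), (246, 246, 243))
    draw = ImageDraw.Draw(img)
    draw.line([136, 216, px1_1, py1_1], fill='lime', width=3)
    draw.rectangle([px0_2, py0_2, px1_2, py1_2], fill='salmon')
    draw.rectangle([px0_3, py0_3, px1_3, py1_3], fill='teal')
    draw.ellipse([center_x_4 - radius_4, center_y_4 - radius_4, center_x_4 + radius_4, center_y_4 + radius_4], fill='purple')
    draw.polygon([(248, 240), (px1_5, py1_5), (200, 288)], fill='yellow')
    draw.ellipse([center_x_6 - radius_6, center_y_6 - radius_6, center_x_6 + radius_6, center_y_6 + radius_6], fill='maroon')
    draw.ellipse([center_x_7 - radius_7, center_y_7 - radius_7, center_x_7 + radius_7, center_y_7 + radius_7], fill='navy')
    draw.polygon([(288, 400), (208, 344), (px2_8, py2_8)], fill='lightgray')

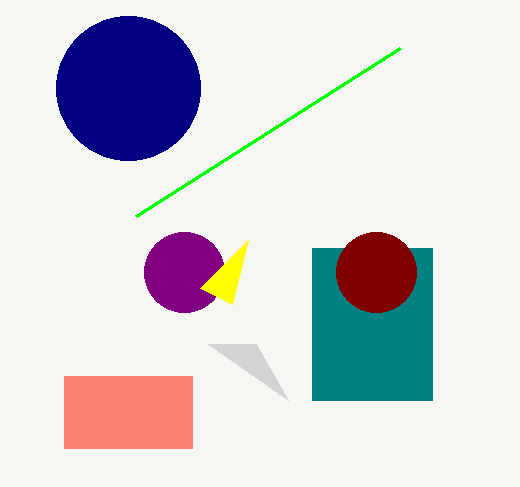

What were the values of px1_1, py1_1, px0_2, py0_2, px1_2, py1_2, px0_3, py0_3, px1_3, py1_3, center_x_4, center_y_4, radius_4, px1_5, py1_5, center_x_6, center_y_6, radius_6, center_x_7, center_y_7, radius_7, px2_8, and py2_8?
px1_1 = 400, py1_1 = 48, px0_2 = 64, py0_2 = 376, px1_2 = 192, py1_2 = 448, px0_3 = 312, py0_3 = 248, px1_3 = 432, py1_3 = 400, center_x_4 = 184, center_y_4 = 272, radius_4 = 40, px1_5 = 232, py1_5 = 304, center_x_6 = 376, center_y_6 = 272, radius_6 = 40, center_x_7 = 128, center_y_7 = 88, radius_7 = 72, px2_8 = 256, py2_8 = 344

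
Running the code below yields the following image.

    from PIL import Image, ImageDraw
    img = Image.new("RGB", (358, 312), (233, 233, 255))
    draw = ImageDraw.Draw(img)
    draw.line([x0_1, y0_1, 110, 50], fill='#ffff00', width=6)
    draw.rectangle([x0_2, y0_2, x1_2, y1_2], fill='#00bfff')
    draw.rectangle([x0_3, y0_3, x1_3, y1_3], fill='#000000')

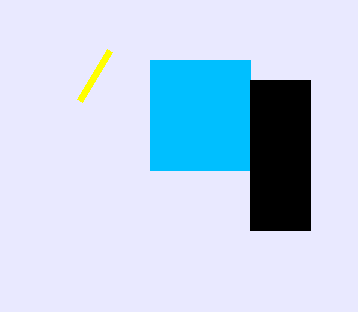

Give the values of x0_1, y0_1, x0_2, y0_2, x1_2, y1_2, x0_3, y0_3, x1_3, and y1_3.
x0_1 = 80
y0_1 = 100
x0_2 = 150
y0_2 = 60
x1_2 = 250
y1_2 = 170
x0_3 = 250
y0_3 = 80
x1_3 = 310
y1_3 = 230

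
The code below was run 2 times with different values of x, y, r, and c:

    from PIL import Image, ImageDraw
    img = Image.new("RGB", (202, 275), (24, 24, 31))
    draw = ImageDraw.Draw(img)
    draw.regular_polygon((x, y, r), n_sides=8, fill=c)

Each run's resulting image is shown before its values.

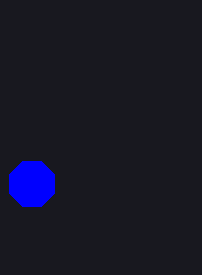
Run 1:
x = 32; y = 184; r = 24; c = 'blue'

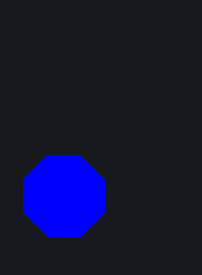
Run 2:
x = 64
y = 196
r = 44
c = 'blue'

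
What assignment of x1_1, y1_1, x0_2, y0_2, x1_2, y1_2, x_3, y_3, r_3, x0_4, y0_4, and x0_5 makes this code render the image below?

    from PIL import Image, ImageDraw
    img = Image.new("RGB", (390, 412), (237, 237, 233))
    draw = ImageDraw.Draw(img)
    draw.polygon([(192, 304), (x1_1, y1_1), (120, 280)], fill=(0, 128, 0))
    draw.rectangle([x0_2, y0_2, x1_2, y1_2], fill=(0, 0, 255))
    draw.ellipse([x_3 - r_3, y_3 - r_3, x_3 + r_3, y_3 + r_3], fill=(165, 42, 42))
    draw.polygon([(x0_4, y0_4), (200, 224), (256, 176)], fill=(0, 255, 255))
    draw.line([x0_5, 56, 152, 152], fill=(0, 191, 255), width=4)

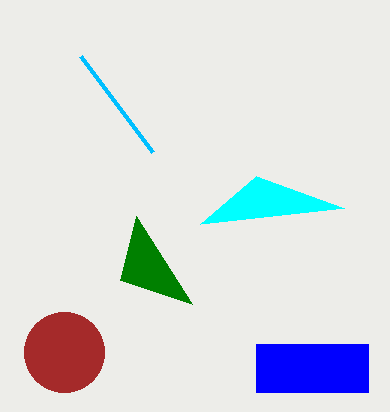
x1_1 = 136; y1_1 = 216; x0_2 = 256; y0_2 = 344; x1_2 = 368; y1_2 = 392; x_3 = 64; y_3 = 352; r_3 = 40; x0_4 = 344; y0_4 = 208; x0_5 = 80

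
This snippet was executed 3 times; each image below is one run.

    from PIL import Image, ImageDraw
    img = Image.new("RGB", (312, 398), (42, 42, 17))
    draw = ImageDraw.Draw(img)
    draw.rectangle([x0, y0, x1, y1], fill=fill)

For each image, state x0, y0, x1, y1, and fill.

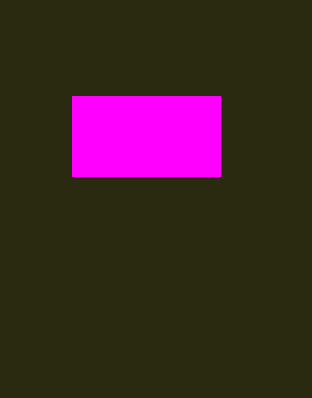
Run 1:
x0 = 72, y0 = 96, x1 = 220, y1 = 176, fill = 'magenta'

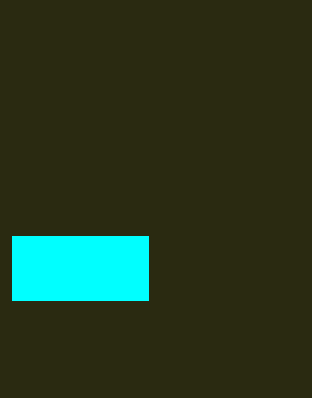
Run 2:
x0 = 12; y0 = 236; x1 = 148; y1 = 300; fill = 'cyan'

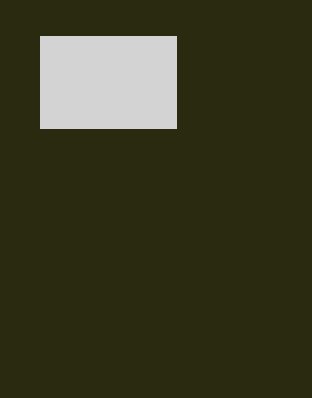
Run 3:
x0 = 40
y0 = 36
x1 = 176
y1 = 128
fill = 'lightgray'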